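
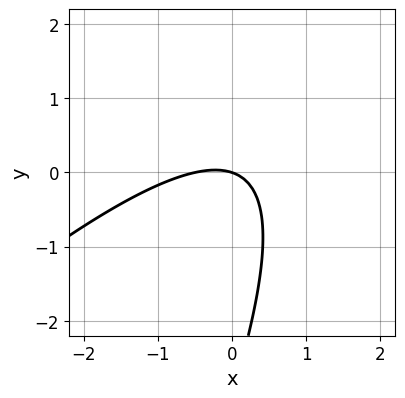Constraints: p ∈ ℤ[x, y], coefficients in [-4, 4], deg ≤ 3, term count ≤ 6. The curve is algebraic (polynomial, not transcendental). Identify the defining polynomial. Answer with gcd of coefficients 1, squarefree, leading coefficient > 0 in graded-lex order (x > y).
2*x^2 - 3*x*y + y^2 + x + 3*y

First, deg p = 2.
Next, checking where it meets the axes: it meets the y-axis at y = 0 (among the integer gridlines); it meets the x-axis at x = 0 (among the integer gridlines).
Finally, these observations pin down the coefficients.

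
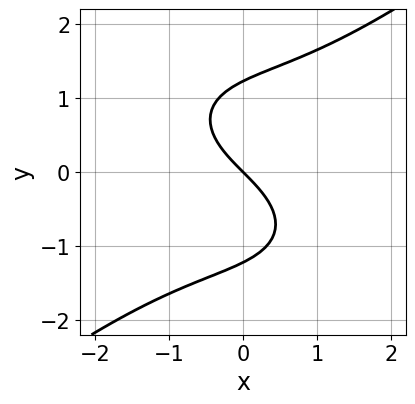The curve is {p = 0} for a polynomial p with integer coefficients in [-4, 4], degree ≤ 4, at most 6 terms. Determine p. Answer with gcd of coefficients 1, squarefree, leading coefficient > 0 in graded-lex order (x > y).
x^3 - 2*y^3 + 3*x + 3*y

1. Degree: no degree-2 curve has this shape, so deg p = 3.
2. Reading off the gridlines: one y-axis crossing is at y = 0; it meets the x-axis at x = 0 (among the integer gridlines).
3. Together with the visible shape, these determine p as stated.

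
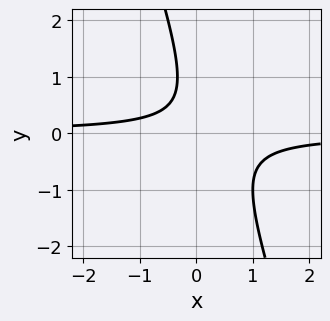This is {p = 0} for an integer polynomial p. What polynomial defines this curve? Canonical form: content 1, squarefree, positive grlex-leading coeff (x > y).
1. deg p = 2.
2. From the visible intercepts: no x-intercept at any integer in the box; the curve avoids every integer y-axis point in the box.
3. Fitting integer coefficients to these (and the overall shape) gives p.

3*x*y + y^2 - y + 1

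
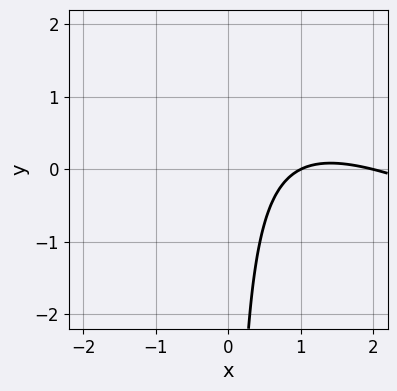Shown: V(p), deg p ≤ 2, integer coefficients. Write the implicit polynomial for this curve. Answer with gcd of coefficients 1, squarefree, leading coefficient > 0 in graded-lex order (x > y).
x^2 + 2*x*y - 3*x + 2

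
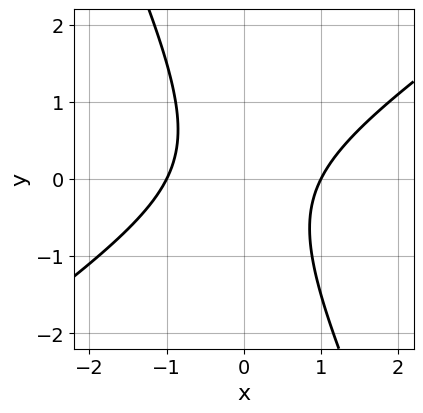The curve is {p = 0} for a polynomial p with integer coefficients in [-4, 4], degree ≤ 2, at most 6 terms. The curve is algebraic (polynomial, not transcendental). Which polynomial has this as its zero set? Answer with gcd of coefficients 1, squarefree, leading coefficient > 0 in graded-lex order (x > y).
1. The degree is 2 — the shape is more complex than any degree-1 curve.
2. Reading off the gridlines: the x-axis gridline crossings are at x ∈ {-1, 1}; no y-intercept at any integer in the box.
3. Matching integer coefficients to the picture gives p.

3*x^2 - 3*x*y - 2*y^2 - 3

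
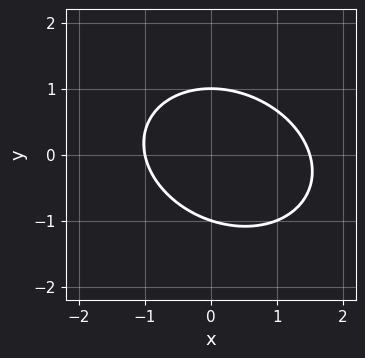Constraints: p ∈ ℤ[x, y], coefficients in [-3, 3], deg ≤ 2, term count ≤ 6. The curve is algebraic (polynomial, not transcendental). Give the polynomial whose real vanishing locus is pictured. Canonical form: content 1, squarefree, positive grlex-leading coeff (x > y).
2*x^2 + x*y + 3*y^2 - x - 3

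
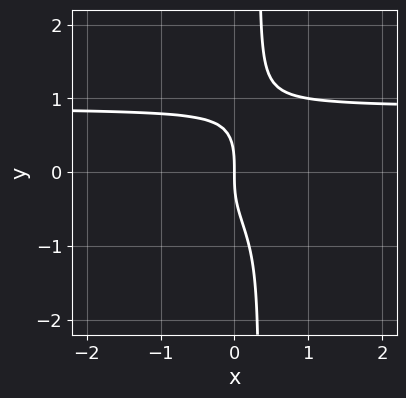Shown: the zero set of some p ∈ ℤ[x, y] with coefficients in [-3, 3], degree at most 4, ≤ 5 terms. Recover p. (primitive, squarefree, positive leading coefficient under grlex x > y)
Degree: no degree-3 curve has this shape, so deg p = 4.
Observable constraints: it meets the y-axis at y = 0 (among the integer gridlines); it crosses the x-axis at the gridline x = 0.
Together with the visible shape, these determine p as stated.

3*x*y^3 - y^3 - 2*x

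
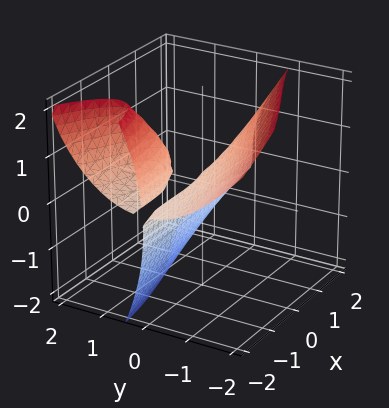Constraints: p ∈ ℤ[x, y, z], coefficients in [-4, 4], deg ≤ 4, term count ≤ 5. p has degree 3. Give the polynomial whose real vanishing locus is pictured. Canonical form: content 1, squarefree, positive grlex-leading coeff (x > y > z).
(a) I count 2 distinct pieces. They look like related sheets of one shape, so recover p as a whole.
(b) deg p = 3. The shape is more complex than any degree-2 surface.
(c) Against the integer gridlines: the visible x-axis segment lies entirely on the surface; it crosses the y-axis at the gridline y = 0; it crosses the z-axis at the gridline z = 0.
(d) Fitting integer coefficients to these (and the overall shape) gives p.

3*x*y*z + 3*y^3 + z^3 - 3*y*z + 2*y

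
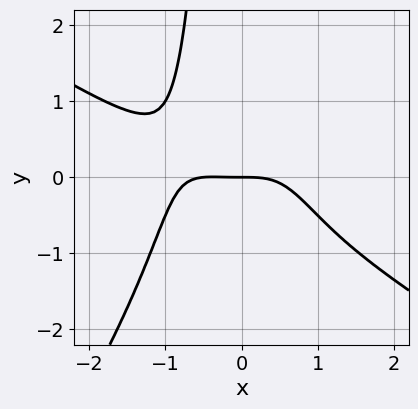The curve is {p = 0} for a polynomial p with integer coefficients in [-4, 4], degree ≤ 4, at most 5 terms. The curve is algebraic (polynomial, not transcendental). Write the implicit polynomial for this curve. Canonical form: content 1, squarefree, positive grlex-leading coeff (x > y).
1. deg p = 4. A generic line meets the curve in up to 4 points.
2. From the axis intercepts and sections: it crosses the x-axis at the gridline x = 0; one y-axis crossing is at y = 0.
3. Matching integer coefficients to the picture gives p.

2*x^4 + 2*x^3*y - 2*x^2*y^2 + x^3 + 3*y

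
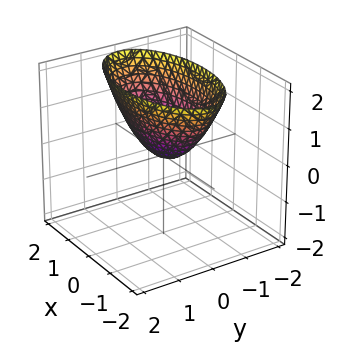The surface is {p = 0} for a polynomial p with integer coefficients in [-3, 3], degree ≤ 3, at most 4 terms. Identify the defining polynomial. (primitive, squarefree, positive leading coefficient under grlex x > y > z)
x^2 + 3*y^2 - 2*z

(a) Degree: a single bowl opening along one axis; a quadric, so deg p = 2.
(b) Symmetries: mirror symmetry y ↦ −y ⇒ only even powers of y; it's symmetric under x → −x, forcing even powers of x.
(c) From the visible intercepts: it meets the z-axis at z = 0 (among the integer gridlines); one y-axis crossing is at y = 0.
(d) Matching integer coefficients to the picture gives p.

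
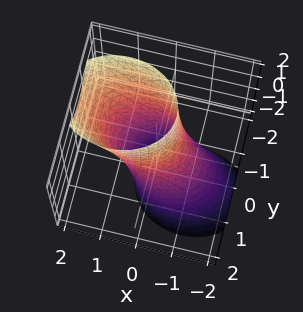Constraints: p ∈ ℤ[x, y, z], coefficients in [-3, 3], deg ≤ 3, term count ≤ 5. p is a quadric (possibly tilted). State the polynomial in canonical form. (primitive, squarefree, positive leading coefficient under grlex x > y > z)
2*x^2 - 2*x*z + 3*y^2 + y*z - 2

deg p = 2. The shape is more complex than any degree-1 surface.
From the axis intercepts and sections: among the integer gridlines, it crosses the x-axis at x ∈ {-1, 1}; the surface avoids every integer z-axis point in the box.
Together with the visible shape, these determine p as stated.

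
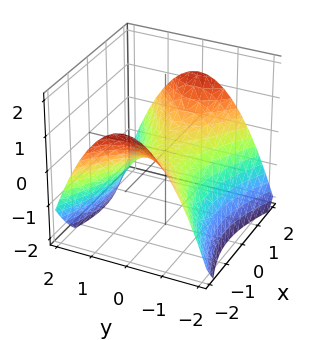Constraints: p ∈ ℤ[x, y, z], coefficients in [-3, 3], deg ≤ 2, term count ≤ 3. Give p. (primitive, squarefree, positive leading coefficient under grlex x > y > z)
First, the degree is 2 — a saddle surface; a quadric.
Then, symmetries: the x ↦ −x reflection is a symmetry, so x appears only in even powers; the y ↦ −y reflection is a symmetry, so y appears only in even powers.
Next, from the axis intercepts and sections: it meets the z-axis at z = 0 (among the integer gridlines); it crosses the x-axis at the gridline x = 0.
Finally, putting this together gives p.

x^2 - 2*y^2 - 3*z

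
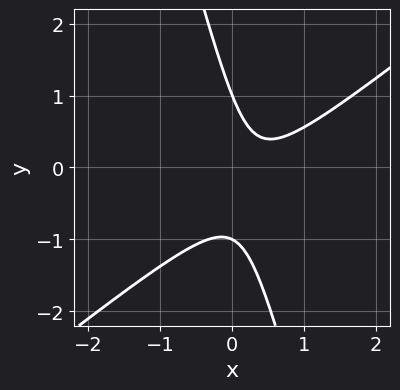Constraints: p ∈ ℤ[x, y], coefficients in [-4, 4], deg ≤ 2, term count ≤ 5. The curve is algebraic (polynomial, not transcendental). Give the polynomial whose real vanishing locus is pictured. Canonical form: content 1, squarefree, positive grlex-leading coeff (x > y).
Degree: a generic line meets the curve in up to 2 points, so deg p = 2.
Against the integer gridlines: the curve avoids every integer x-axis point in the box; among the integer gridlines, it crosses the y-axis at y ∈ {-1, 1}.
Matching integer coefficients to the picture gives p.

3*x^2 - 3*x*y - y^2 - 2*x + 1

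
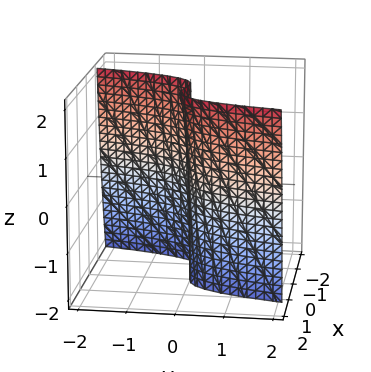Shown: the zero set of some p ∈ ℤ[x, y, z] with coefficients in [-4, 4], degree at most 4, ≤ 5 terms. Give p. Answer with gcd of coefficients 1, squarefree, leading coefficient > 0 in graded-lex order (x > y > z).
deg p = 3.
From the visible intercepts: the visible z-axis segment lies entirely on the surface; it crosses the x-axis at the gridline x = 0; it meets the y-axis at y = 0 (among the integer gridlines).
Assembling these constraints gives the stated polynomial.

2*x^3 - x^2*z - 3*y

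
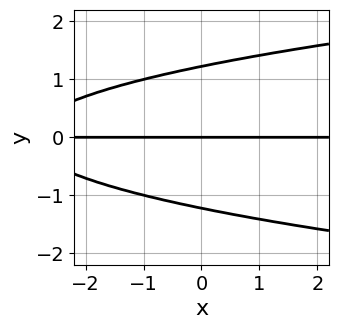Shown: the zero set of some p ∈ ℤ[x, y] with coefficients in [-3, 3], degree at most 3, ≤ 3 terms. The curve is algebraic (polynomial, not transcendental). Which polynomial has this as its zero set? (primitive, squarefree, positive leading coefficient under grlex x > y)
(a) deg p = 3. No degree-2 curve has this shape.
(b) Checking where it meets the axes: every point of the x-axis in the box is on the curve; one y-axis crossing is at y = 0.
(c) Matching integer coefficients to the picture gives p.

2*y^3 - x*y - 3*y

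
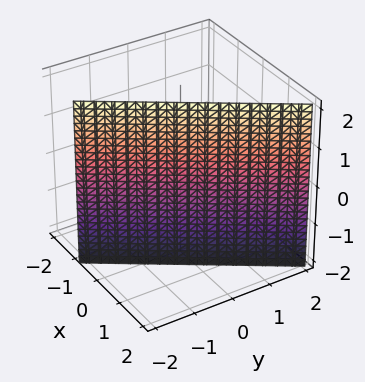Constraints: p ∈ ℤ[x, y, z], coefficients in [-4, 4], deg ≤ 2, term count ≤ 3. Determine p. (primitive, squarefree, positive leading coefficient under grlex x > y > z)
3*x - 2*y - 2

(a) deg p = 1. The surface is flat (a plane).
(b) Checking where it meets the axes: the surface avoids every integer z-axis point in the box; it crosses the y-axis at the gridline y = -1.
(c) Matching integer coefficients to the picture gives p.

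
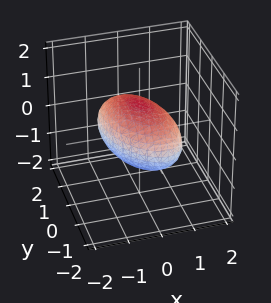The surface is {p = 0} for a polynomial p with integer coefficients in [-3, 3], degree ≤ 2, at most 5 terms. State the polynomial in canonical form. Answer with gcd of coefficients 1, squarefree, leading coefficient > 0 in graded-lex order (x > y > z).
(a) deg p = 2.
(b) Reading off the gridlines: among the integer gridlines, it crosses the x-axis at x ∈ {-1, 1}; among the integer gridlines, it crosses the z-axis at z ∈ {-1, 1}.
(c) Solving for integer coefficients yields p as stated.

2*x^2 + x*y + y^2 + 2*z^2 - 2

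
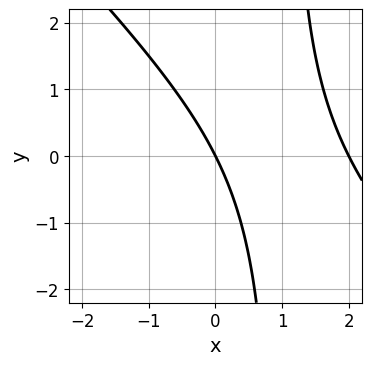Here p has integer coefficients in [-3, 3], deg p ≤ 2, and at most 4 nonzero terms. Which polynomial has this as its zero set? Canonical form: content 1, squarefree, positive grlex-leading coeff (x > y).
x^2 + x*y - 2*x - y

First, deg p = 2. No degree-1 curve has this shape.
Then, against the integer gridlines: the x-axis gridline crossings are at x ∈ {0, 2}; one y-axis crossing is at y = 0.
Finally, matching integer coefficients to the picture gives p.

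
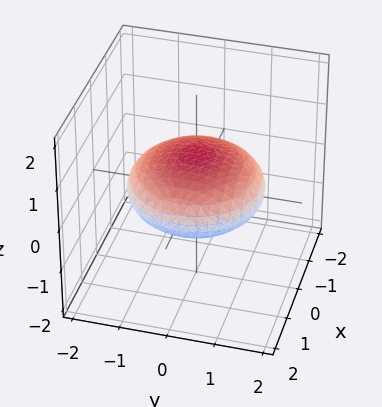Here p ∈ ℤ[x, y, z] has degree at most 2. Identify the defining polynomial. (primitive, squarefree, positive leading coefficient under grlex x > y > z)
x^2 + y^2 + 3*z^2 - 2

First, the degree is 2 — no degree-1 surface has this shape.
Then, symmetry: the z-axis is an axis of rotation, so x and y enter only as x² + y².
Then, against the integer gridlines: a circular section at z = 0 has radius between 1 and 2.
Finally, together with the visible shape, these determine p as stated.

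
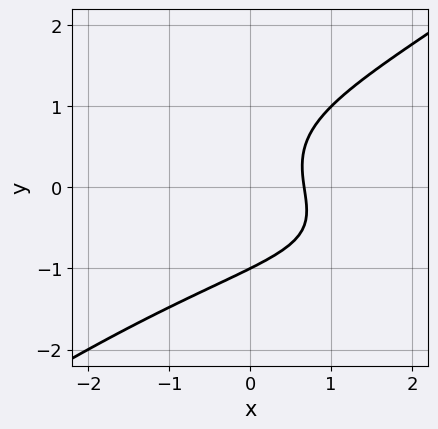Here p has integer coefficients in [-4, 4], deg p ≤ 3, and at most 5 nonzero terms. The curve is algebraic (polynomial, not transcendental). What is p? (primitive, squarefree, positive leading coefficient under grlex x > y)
deg p = 3. A generic line meets the curve in up to 3 points.
Reading off the gridlines: it crosses the y-axis at the gridline y = -1.
Solving for integer coefficients yields p as stated.

x^2*y - 2*y^3 + 3*x - 2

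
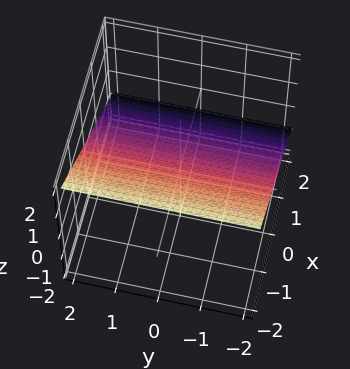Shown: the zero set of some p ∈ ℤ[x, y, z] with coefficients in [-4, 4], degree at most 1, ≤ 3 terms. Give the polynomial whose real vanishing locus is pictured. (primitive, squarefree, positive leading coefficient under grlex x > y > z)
2*x + 3*z - 2

First, degree: the surface is flat (a plane), so deg p = 1.
Next, from the axis intercepts and sections: one x-axis crossing is at x = 1; the surface avoids every integer y-axis point in the box.
Finally, fitting integer coefficients to these (and the overall shape) gives p.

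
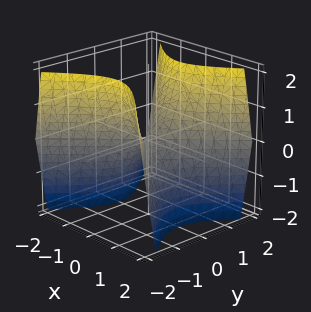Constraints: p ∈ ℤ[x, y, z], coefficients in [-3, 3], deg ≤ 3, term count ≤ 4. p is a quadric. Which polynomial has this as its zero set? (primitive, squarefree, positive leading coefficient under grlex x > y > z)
1. deg p = 2. A hyperbolic paraboloid; a quadric.
2. Symmetries: mirror symmetry x ↦ −x ⇒ only even powers of x; mirror symmetry y ↦ −y ⇒ only even powers of y.
3. Reading off the gridlines: it meets the y-axis at y = 0 (among the integer gridlines); it crosses the z-axis at the gridline z = 0.
4. The integer polynomial consistent with all of this is the stated p.

3*x^2 - 3*y^2 + 2*z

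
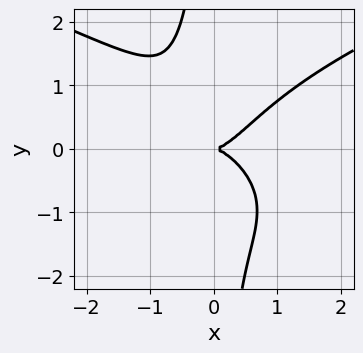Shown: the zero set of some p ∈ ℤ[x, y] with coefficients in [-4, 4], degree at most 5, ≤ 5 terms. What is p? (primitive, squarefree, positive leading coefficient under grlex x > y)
x*y^3 - x^3 + y^2

First, the degree is 4 — a generic line meets the curve in up to 4 points.
Next, reading off the gridlines: it meets the y-axis at y = 0 (among the integer gridlines); it crosses the x-axis at the gridline x = 0.
Finally, solving for integer coefficients yields p as stated.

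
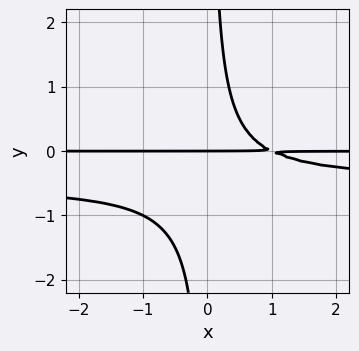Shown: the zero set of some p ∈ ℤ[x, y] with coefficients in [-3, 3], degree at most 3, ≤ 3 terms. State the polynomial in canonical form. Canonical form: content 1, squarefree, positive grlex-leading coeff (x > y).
(a) Degree: no degree-2 curve has this shape, so deg p = 3.
(b) Reading off the gridlines: it meets the y-axis at y = 0 (among the integer gridlines); the visible x-axis segment lies entirely on the curve.
(c) These observations pin down the coefficients.

2*x*y^2 + x*y - y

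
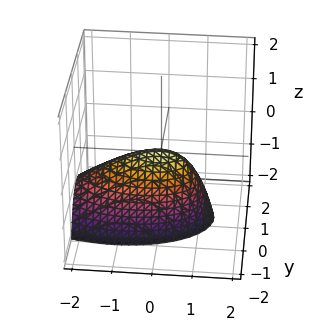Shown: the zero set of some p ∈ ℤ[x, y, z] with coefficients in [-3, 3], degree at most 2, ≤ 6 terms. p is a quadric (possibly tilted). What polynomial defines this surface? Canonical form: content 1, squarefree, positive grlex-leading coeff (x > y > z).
(a) deg p = 2. A generic line meets the surface in up to 2 points.
(b) Observable constraints: one x-axis crossing is at x = 0; it meets the z-axis at z = 0 (among the integer gridlines); it crosses the y-axis at the gridline y = 0.
(c) The integer polynomial consistent with all of this is the stated p.

x^2 - x*z + 3*y^2 + y*z + 2*z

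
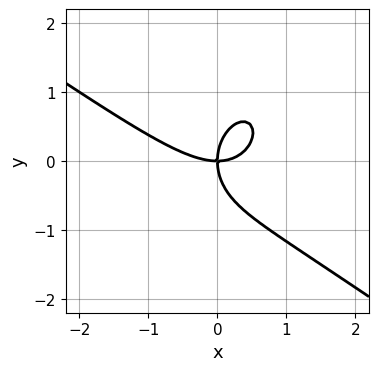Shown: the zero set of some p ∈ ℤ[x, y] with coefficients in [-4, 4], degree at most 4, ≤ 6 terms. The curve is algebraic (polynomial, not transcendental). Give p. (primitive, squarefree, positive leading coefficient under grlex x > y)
(a) The degree is 3 — no degree-2 curve has this shape.
(b) From the visible intercepts: it crosses the y-axis at the gridline y = 0; one x-axis crossing is at x = 0.
(c) Fitting integer coefficients to these (and the overall shape) gives p.

2*x^3 + 2*x^2*y + 2*y^3 - 3*x*y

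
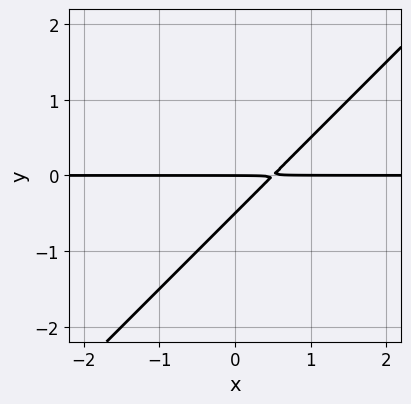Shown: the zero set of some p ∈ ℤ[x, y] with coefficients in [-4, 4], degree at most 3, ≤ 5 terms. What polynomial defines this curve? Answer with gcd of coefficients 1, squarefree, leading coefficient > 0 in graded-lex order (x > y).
2*x*y - 2*y^2 - y

1. Degree: no degree-1 curve has this shape, so deg p = 2.
2. From the axis intercepts and sections: it meets the y-axis at y = 0 (among the integer gridlines); the visible x-axis segment lies entirely on the curve.
3. The integer polynomial consistent with all of this is the stated p.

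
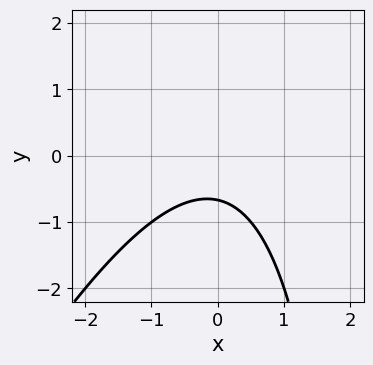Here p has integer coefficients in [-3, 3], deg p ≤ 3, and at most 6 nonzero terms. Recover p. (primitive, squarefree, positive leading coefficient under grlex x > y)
First, the degree is 2 — no degree-1 curve has this shape.
Then, from the visible intercepts: no x-intercept at any integer in the box.
Finally, putting this together gives p.

2*x^2 - x*y + 3*y + 2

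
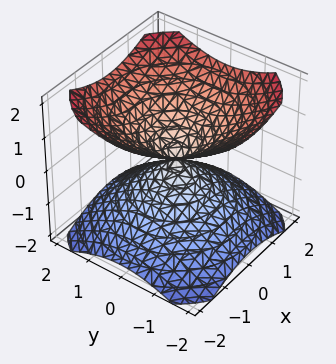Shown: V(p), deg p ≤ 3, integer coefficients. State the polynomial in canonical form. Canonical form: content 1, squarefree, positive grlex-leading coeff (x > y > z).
2*x^2 + 2*y^2 - 3*z^2

1. There are 2 components.
2. Degree: a double cone through the origin; a quadric, so deg p = 2.
3. Symmetries: mirror symmetry z ↦ −z ⇒ only even powers of z; every cross-section ⟂ z is a circle, so x, y appear only via x² + y².
4. From the axis intercepts and sections: one y-axis crossing is at y = 0; a circular section at z = 1 has radius between 1 and 2.
5. Together with the visible shape, these determine p as stated.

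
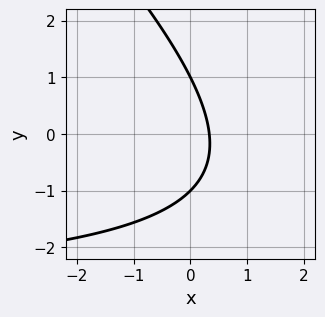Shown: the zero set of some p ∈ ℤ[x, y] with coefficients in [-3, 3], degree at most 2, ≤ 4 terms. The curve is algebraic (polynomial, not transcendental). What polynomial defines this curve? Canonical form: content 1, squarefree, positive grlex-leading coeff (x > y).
deg p = 2.
Against the integer gridlines: the y-axis gridline crossings are at y ∈ {-1, 1}.
Fitting integer coefficients to these (and the overall shape) gives p.

x*y + y^2 + 3*x - 1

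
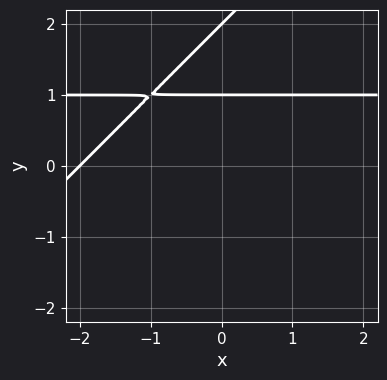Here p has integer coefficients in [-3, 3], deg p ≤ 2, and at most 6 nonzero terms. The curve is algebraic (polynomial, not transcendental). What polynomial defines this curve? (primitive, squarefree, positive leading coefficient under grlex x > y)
First, deg p = 2. No degree-1 curve has this shape.
Next, against the integer gridlines: it meets the x-axis at x = -2 (among the integer gridlines); among the integer gridlines, it crosses the y-axis at y ∈ {1, 2}.
Finally, these observations pin down the coefficients.

x*y - y^2 - x + 3*y - 2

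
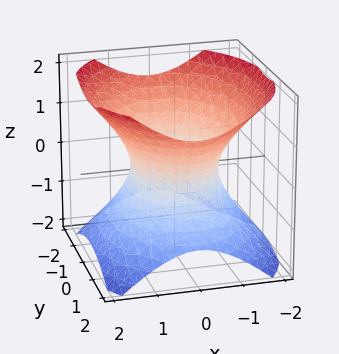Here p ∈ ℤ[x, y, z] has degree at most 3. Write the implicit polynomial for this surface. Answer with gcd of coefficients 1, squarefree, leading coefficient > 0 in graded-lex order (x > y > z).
(a) Degree: an hourglass — one-sheet hyperboloid; a quadric, so deg p = 2.
(b) Symmetries: mirror symmetry y ↦ −y ⇒ only even powers of y; the z ↦ −z reflection is a symmetry, so z appears only in even powers; the x ↦ −x reflection is a symmetry, so x appears only in even powers.
(c) Reading off the gridlines: among the integer gridlines, it crosses the x-axis at x ∈ {-1, 1}; it misses every integer gridline on the z-axis.
(d) Fitting integer coefficients to these (and the overall shape) gives p.

3*x^2 + 2*y^2 - 3*z^2 - 3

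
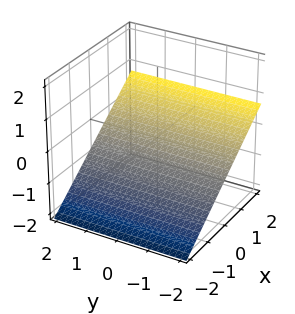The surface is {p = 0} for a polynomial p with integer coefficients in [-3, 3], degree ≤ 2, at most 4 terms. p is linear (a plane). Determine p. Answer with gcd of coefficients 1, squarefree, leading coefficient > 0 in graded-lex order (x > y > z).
2*x - 3*z - 2

The degree is 1 — every cross-section is a straight line — this is a plane.
Against the integer gridlines: one x-axis crossing is at x = 1; no y-intercept at any integer in the box.
These observations pin down the coefficients.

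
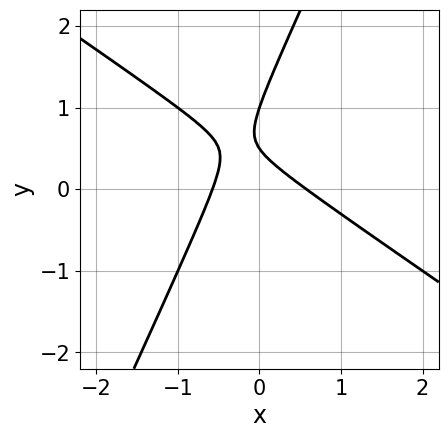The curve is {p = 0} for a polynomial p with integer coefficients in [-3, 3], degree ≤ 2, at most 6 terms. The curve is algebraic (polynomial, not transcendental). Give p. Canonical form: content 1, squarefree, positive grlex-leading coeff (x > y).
3*x^2 + 3*x*y - 2*y^2 + 3*y - 1

(a) The degree is 2 — no degree-1 curve has this shape.
(b) From the visible intercepts: one y-axis crossing is at y = 1.
(c) Fitting integer coefficients to these (and the overall shape) gives p.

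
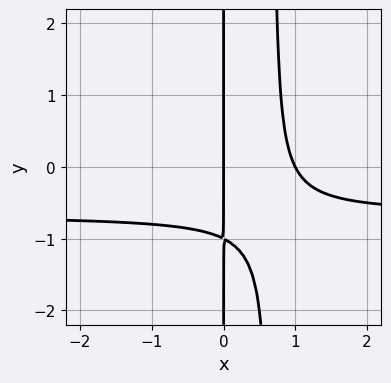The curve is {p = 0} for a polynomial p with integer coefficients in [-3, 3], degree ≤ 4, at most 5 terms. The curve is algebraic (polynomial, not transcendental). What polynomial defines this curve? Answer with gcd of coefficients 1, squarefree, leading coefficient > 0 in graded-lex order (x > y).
(a) The degree is 3 — the shape is more complex than any degree-2 curve.
(b) Against the integer gridlines: every point of the y-axis in the box is on the curve; the x-axis gridline crossings are at x ∈ {0, 1}.
(c) The integer polynomial consistent with all of this is the stated p.

3*x^2*y + 2*x^2 - 2*x*y - 2*x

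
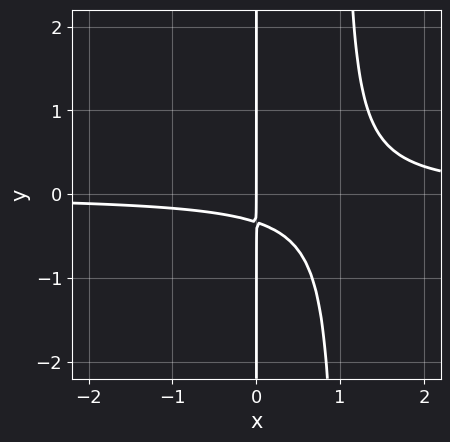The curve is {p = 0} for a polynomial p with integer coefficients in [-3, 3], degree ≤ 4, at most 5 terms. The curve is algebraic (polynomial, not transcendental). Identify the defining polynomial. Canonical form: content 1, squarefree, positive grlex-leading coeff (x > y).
1. Degree: no degree-2 curve has this shape, so deg p = 3.
2. From the visible intercepts: every point of the y-axis in the box is on the curve; one x-axis crossing is at x = 0.
3. Assembling these constraints gives the stated polynomial.

3*x^2*y - 3*x*y - x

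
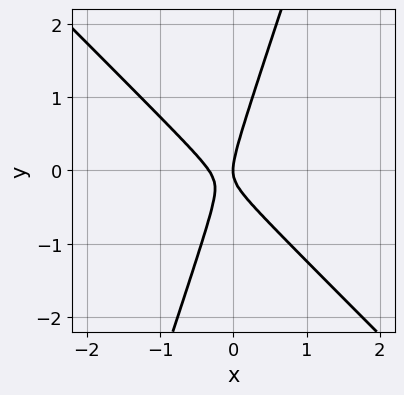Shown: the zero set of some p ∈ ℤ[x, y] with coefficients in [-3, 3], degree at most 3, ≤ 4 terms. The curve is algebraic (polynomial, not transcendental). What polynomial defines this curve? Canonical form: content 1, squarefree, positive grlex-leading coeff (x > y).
3*x^2 + 2*x*y - y^2 + x

(a) Degree: the shape is more complex than any degree-1 curve, so deg p = 2.
(b) Observable constraints: it meets the x-axis at x = 0 (among the integer gridlines); it meets the y-axis at y = 0 (among the integer gridlines).
(c) These observations pin down the coefficients.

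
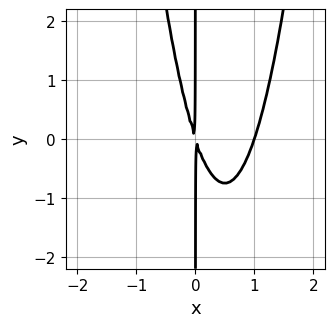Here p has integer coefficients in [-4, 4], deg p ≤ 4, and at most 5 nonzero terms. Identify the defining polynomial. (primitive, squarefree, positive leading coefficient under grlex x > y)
(a) deg p = 3. No degree-2 curve has this shape.
(b) Against the integer gridlines: every point of the y-axis in the box is on the curve; one x-axis crossing is at x = 1.
(c) Assembling these constraints gives the stated polynomial.

3*x^3 - 3*x^2 - x*y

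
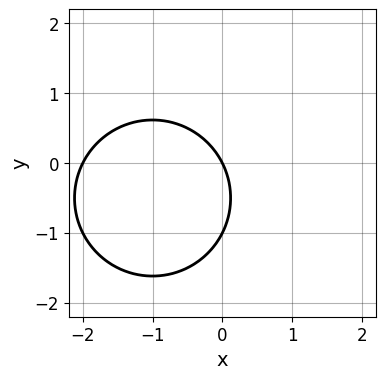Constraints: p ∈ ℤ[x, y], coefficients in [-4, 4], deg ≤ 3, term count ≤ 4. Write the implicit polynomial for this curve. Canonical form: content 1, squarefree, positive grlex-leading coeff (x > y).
x^2 + y^2 + 2*x + y

1. Degree: the shape is more complex than any degree-1 curve, so deg p = 2.
2. Observable constraints: the x-axis gridline crossings are at x ∈ {-2, 0}; the y-axis gridline crossings are at y ∈ {-1, 0}.
3. The integer polynomial consistent with all of this is the stated p.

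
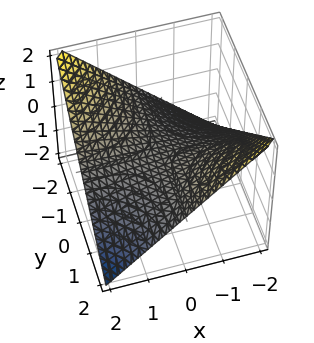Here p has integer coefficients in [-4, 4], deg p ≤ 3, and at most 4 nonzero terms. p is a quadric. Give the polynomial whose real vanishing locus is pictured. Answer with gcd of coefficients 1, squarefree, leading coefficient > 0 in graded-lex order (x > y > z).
x*y + 2*z

1. Degree: a saddle surface; a quadric, so deg p = 2.
2. Checking where it meets the axes: it crosses the z-axis at the gridline z = 0; the visible y-axis segment lies entirely on the surface.
3. Matching integer coefficients to the picture gives p.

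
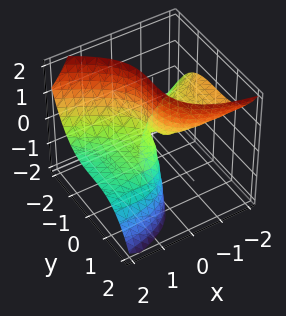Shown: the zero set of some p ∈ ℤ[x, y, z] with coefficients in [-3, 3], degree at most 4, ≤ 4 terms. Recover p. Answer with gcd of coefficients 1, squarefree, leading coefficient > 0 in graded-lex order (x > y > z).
1. deg p = 3. No degree-2 surface has this shape.
2. From the axis intercepts and sections: it crosses the y-axis at the gridline y = 0; it crosses the x-axis at the gridline x = 0; every point of the z-axis in the box is on the surface.
3. These observations pin down the coefficients.

y^3 + x^2 + 3*x*z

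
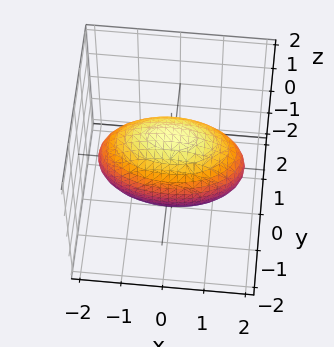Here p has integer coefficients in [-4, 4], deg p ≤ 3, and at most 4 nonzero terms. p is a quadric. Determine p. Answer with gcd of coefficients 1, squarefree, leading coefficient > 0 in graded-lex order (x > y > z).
x^2 + 3*y^2 + 2*z^2 - 3

(a) The degree is 2 — bounded and convex; a quadric.
(b) Symmetries: the z ↦ −z reflection is a symmetry, so z appears only in even powers; the y ↦ −y reflection is a symmetry, so y appears only in even powers; it's symmetric under x → −x, forcing even powers of x.
(c) Observable constraints: among the integer gridlines, it crosses the y-axis at y ∈ {-1, 1}.
(d) Fitting integer coefficients to these (and the overall shape) gives p.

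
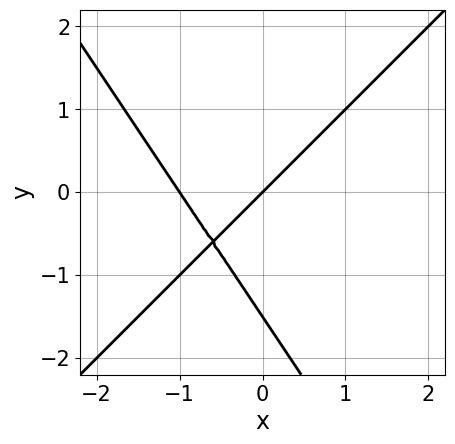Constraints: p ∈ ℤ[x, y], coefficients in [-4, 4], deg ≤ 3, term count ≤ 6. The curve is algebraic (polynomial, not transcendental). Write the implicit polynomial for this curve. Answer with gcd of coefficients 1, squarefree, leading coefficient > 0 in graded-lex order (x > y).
3*x^2 - x*y - 2*y^2 + 3*x - 3*y

Degree: no degree-1 curve has this shape, so deg p = 2.
From the axis intercepts and sections: it crosses the y-axis at the gridline y = 0; the x-axis gridline crossings are at x ∈ {-1, 0}.
The integer polynomial consistent with all of this is the stated p.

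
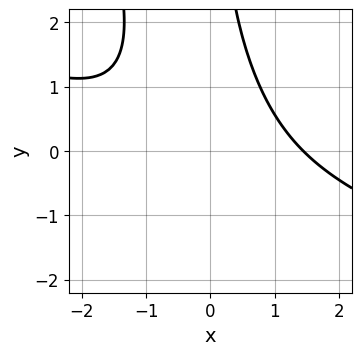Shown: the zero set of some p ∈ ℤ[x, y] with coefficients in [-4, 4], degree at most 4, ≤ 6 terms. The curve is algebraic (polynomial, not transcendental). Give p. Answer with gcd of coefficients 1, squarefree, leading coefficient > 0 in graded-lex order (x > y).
x^3 + 3*x^2*y + x*y^2 - 3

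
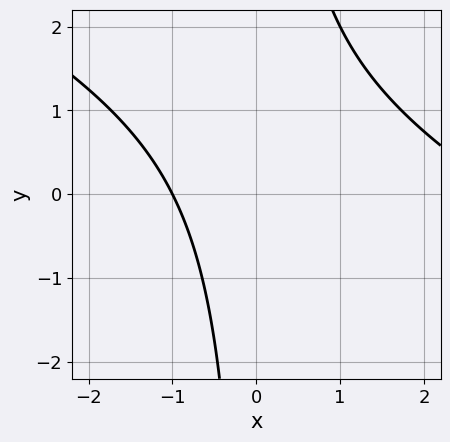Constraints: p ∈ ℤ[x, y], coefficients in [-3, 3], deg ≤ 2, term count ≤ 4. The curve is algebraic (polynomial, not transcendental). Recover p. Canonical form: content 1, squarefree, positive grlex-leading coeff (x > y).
x^2 + 2*x*y - 2*x - 3

1. The degree is 2 — no degree-1 curve has this shape.
2. Observable constraints: the curve avoids every integer y-axis point in the box; one x-axis crossing is at x = -1.
3. Fitting integer coefficients to these (and the overall shape) gives p.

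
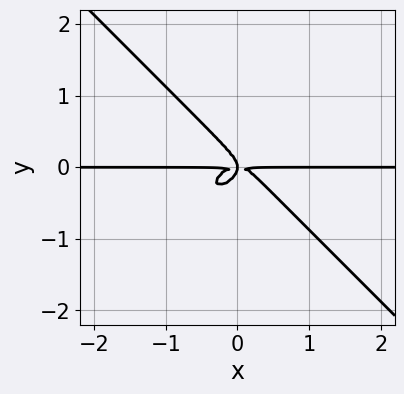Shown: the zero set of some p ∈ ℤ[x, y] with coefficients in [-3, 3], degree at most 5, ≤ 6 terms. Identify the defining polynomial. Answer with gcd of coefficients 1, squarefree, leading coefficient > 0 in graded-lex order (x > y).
First, degree: a generic line meets the curve in up to 4 points, so deg p = 4.
Next, from the visible intercepts: the visible x-axis segment lies entirely on the curve.
Finally, fitting integer coefficients to these (and the overall shape) gives p.

2*x^3*y - x^2*y^2 + 3*y^4 + x*y^2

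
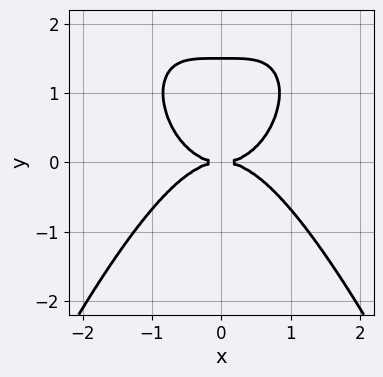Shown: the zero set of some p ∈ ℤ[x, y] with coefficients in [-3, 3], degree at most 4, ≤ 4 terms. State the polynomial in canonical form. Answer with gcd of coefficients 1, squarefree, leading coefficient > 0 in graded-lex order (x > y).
1. The degree is 4 — no degree-3 curve has this shape.
2. Symmetries: it's symmetric under x → −x, forcing even powers of x.
3. From the visible intercepts: one x-axis crossing is at x = 0; it meets the y-axis at y = 0 (among the integer gridlines).
4. Matching integer coefficients to the picture gives p.

2*x^4 + 2*y^3 - 3*y^2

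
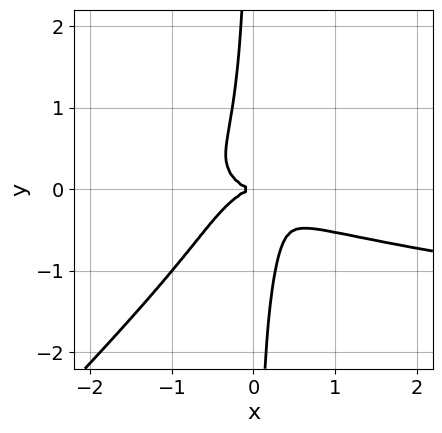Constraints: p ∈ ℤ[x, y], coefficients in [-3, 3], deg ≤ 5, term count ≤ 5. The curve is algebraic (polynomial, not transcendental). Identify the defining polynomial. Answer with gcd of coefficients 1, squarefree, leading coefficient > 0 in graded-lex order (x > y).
1. The degree is 4 — the shape is more complex than any degree-3 curve.
2. Observable constraints: one y-axis crossing is at y = 0; one x-axis crossing is at x = 0.
3. Fitting integer coefficients to these (and the overall shape) gives p.

3*x^2*y^2 - 3*x*y^3 - x^3 - y^2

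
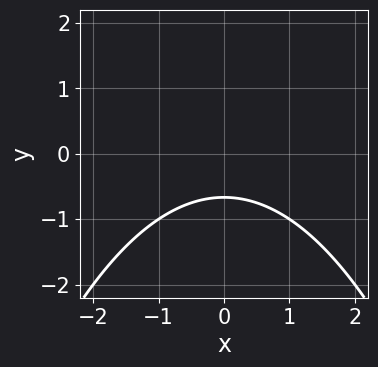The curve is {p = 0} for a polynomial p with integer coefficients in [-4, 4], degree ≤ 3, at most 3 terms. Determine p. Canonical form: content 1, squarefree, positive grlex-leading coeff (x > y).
First, deg p = 2.
Next, symmetries: it's symmetric under x → −x, forcing even powers of x.
Next, from the axis intercepts and sections: the curve avoids every integer x-axis point in the box.
Finally, assembling these constraints gives the stated polynomial.

x^2 + 3*y + 2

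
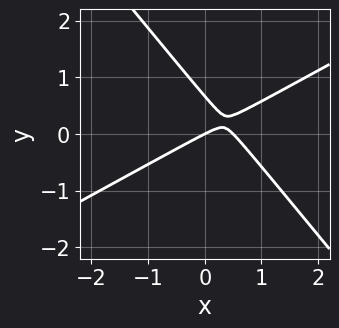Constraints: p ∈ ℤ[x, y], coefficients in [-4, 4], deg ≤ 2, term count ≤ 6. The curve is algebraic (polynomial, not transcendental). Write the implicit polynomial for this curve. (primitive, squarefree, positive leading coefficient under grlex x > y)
First, degree: no degree-1 curve has this shape, so deg p = 2.
Then, from the visible intercepts: it crosses the y-axis at the gridline y = 0; one x-axis crossing is at x = 0.
Finally, fitting integer coefficients to these (and the overall shape) gives p.

2*x^2 - 2*x*y - 3*y^2 - x + 2*y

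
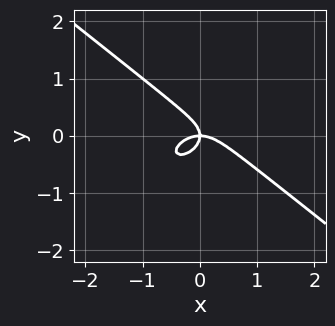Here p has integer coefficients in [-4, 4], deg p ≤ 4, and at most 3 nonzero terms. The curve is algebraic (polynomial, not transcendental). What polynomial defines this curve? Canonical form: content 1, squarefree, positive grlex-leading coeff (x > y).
First, deg p = 3. No degree-2 curve has this shape.
Then, checking where it meets the axes: it meets the x-axis at x = 0 (among the integer gridlines); it crosses the y-axis at the gridline y = 0.
Finally, solving for integer coefficients yields p as stated.

x^3 + 2*y^3 + x*y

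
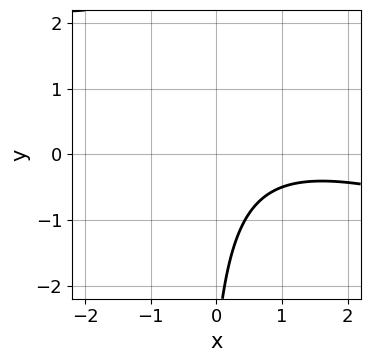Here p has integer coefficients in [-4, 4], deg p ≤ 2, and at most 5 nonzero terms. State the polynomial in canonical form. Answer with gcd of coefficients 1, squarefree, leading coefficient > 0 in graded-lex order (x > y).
x^2 + 3*x*y - 2*x + y + 3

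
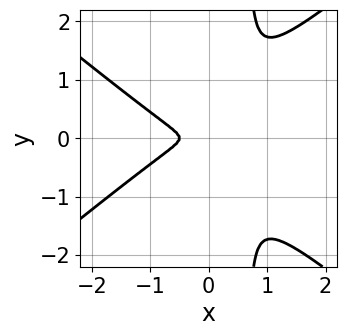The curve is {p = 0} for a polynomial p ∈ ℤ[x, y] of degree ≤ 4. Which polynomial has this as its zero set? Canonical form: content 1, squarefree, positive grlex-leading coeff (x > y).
1. Degree: no degree-2 curve has this shape, so deg p = 3.
2. Symmetries: it's symmetric under y → −y, forcing even powers of y.
3. Fitting integer coefficients to these (and the overall shape) gives p.

2*x^3 - 3*x*y^2 + x^2 + 2*y^2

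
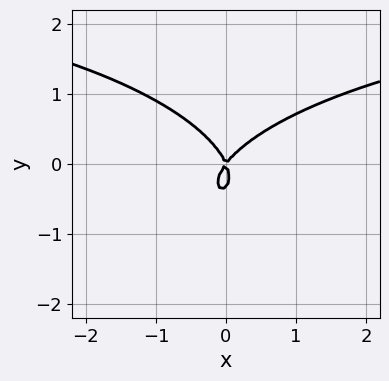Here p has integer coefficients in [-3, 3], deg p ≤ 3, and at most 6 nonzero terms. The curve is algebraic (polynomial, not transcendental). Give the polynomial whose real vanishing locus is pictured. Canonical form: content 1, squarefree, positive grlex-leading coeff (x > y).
deg p = 3. A generic line meets the curve in up to 3 points.
Checking where it meets the axes: it crosses the y-axis at the gridline y = 0; it meets the x-axis at x = 0 (among the integer gridlines).
Fitting integer coefficients to these (and the overall shape) gives p.

x^2*y + 3*y^3 - 3*x^2 + x*y + y^2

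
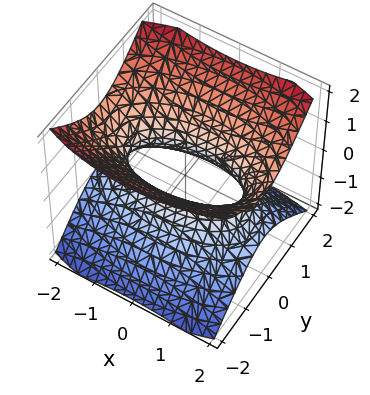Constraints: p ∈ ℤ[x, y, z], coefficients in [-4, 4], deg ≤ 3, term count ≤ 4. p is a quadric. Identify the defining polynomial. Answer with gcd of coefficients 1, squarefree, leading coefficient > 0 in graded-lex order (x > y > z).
x^2 + 3*y^2 - 3*z^2 - 2

1. The degree is 2 — one connected sheet with a waist; a quadric.
2. Symmetries: the x ↦ −x reflection is a symmetry, so x appears only in even powers; the y ↦ −y reflection is a symmetry, so y appears only in even powers; the z ↦ −z reflection is a symmetry, so z appears only in even powers.
3. Checking where it meets the axes: the surface avoids every integer z-axis point in the box.
4. Solving for integer coefficients yields p as stated.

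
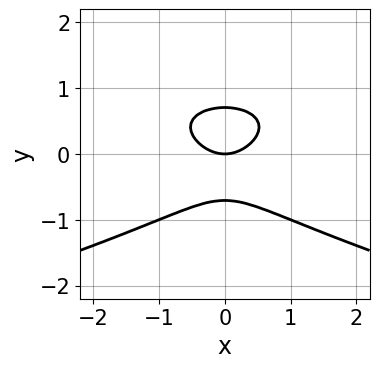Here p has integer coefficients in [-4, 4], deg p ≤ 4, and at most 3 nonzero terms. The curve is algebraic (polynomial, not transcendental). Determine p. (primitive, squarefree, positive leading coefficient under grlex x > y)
First, deg p = 3. The shape is more complex than any degree-2 curve.
Next, symmetries: it's symmetric under x → −x, forcing even powers of x.
Next, observable constraints: it meets the y-axis at y = 0 (among the integer gridlines); it meets the x-axis at x = 0 (among the integer gridlines).
Finally, together with the visible shape, these determine p as stated.

2*y^3 + x^2 - y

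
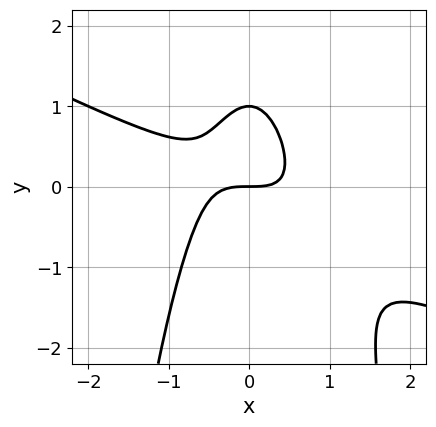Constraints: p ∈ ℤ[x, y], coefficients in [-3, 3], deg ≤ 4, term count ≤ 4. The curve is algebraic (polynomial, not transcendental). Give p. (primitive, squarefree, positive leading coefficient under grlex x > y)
First, deg p = 3.
Then, observable constraints: among the integer gridlines, it crosses the y-axis at y ∈ {0, 1}; it crosses the x-axis at the gridline x = 0.
Finally, these observations pin down the coefficients.

x^3 + 2*x^2*y + y^2 - y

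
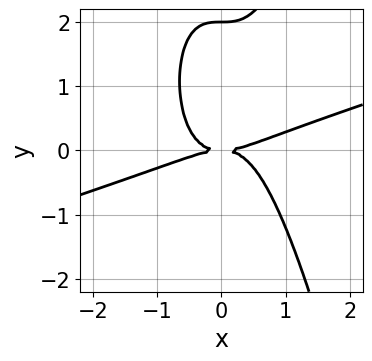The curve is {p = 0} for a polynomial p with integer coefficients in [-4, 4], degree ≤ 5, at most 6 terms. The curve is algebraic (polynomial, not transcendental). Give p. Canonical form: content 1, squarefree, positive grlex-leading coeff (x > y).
x^4 - 3*x^3*y + y^3 - 2*y^2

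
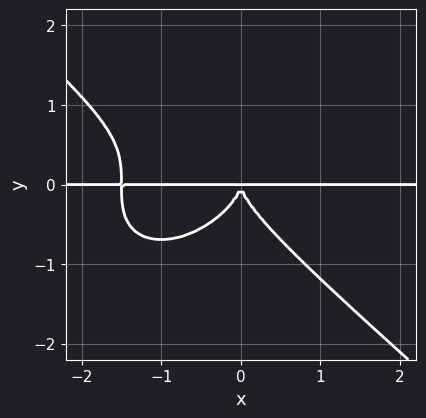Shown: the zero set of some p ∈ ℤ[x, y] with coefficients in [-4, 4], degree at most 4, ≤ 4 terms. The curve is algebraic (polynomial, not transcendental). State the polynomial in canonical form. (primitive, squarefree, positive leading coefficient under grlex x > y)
2*x^3*y + 3*y^4 + 3*x^2*y

1. Degree: the shape is more complex than any degree-3 curve, so deg p = 4.
2. Observable constraints: the visible x-axis segment lies entirely on the curve.
3. Solving for integer coefficients yields p as stated.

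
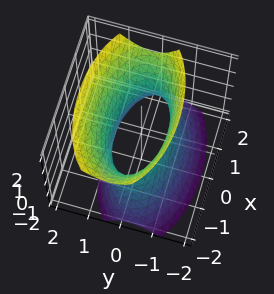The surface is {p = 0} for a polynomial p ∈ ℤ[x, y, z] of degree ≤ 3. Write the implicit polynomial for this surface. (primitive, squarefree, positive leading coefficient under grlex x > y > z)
x^2 + 3*y^2 - y*z - z^2 - 2

The degree is 2 — a generic line meets the surface in up to 2 points.
From the axis intercepts and sections: it misses every integer gridline on the z-axis.
These observations pin down the coefficients.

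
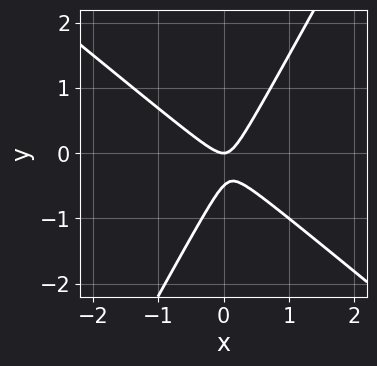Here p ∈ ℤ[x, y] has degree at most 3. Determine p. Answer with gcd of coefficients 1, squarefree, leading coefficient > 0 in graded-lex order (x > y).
deg p = 2.
Reading off the gridlines: one y-axis crossing is at y = 0; it crosses the x-axis at the gridline x = 0.
These observations pin down the coefficients.

3*x^2 + 2*x*y - 2*y^2 - y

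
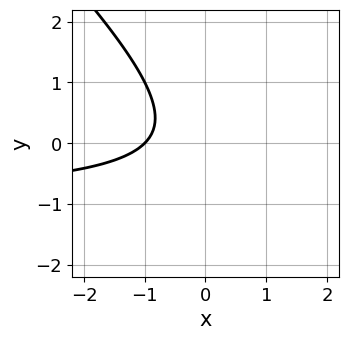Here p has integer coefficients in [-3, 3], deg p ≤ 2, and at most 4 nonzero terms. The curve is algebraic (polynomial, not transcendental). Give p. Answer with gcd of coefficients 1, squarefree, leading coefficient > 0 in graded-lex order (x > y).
x*y + y^2 + x + 1

1. Degree: a generic line meets the curve in up to 2 points, so deg p = 2.
2. Observable constraints: the curve avoids every integer y-axis point in the box; it meets the x-axis at x = -1 (among the integer gridlines).
3. The integer polynomial consistent with all of this is the stated p.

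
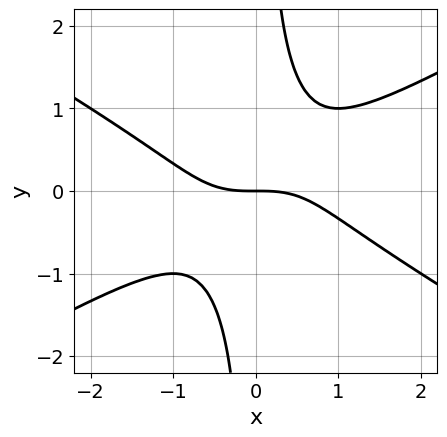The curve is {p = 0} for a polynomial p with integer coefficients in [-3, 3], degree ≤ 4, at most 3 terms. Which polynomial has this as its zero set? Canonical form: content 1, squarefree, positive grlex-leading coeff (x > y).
(a) deg p = 3. No degree-2 curve has this shape.
(b) Reading off the gridlines: it crosses the y-axis at the gridline y = 0; it crosses the x-axis at the gridline x = 0.
(c) Assembling these constraints gives the stated polynomial.

x^3 - 3*x*y^2 + 2*y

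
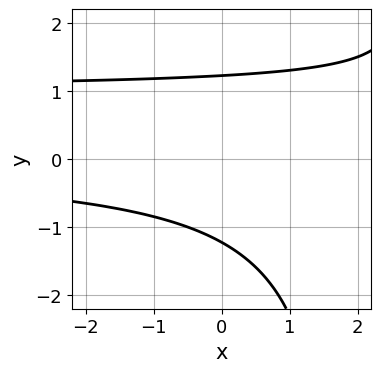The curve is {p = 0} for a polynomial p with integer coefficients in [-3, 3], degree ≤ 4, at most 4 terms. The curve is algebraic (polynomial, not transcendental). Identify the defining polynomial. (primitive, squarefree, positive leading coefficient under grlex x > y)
x*y^2 - x*y - 2*y^2 + 3

deg p = 3. No degree-2 curve has this shape.
From the visible intercepts: it misses every integer gridline on the x-axis.
Putting this together gives p.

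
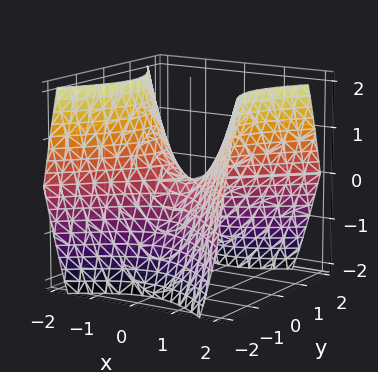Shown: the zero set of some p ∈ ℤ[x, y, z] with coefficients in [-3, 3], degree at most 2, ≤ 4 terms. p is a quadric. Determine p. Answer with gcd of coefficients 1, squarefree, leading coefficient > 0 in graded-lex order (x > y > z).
x^2 - y^2 - z

(a) The degree is 2 — a saddle surface; a quadric.
(b) Symmetries: mirror symmetry x ↦ −x ⇒ only even powers of x; mirror symmetry y ↦ −y ⇒ only even powers of y.
(c) Checking where it meets the axes: one y-axis crossing is at y = 0; one z-axis crossing is at z = 0; one x-axis crossing is at x = 0.
(d) Putting this together gives p.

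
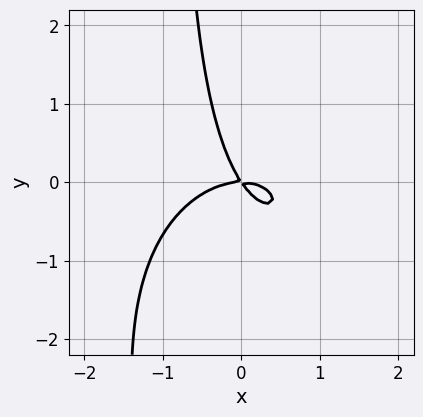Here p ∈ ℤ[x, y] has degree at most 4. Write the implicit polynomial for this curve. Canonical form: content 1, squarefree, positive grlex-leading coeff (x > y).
2*x^3 + 2*x*y^2 + 3*x*y + 2*y^2

First, degree: a generic line meets the curve in up to 3 points, so deg p = 3.
Then, from the visible intercepts: it meets the x-axis at x = 0 (among the integer gridlines); it meets the y-axis at y = 0 (among the integer gridlines).
Finally, assembling these constraints gives the stated polynomial.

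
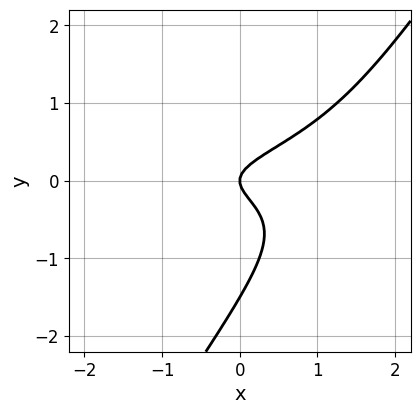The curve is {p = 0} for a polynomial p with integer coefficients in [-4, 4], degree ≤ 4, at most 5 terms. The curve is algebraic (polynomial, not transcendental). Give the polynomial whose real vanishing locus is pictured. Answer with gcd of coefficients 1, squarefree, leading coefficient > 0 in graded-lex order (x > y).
deg p = 3.
Against the integer gridlines: it meets the x-axis at x = 0 (among the integer gridlines); it crosses the y-axis at the gridline y = 0.
Fitting integer coefficients to these (and the overall shape) gives p.

3*x*y^2 - 2*y^3 - 3*y^2 + x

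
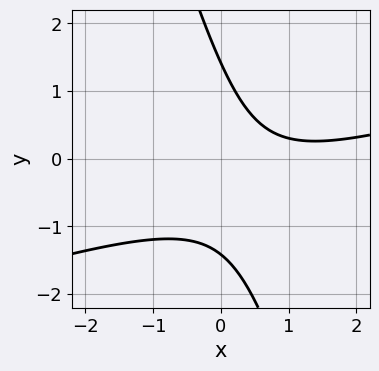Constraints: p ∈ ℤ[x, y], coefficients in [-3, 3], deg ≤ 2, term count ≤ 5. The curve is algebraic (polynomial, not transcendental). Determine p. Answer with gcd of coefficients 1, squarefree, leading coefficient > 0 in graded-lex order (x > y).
x^2 - 3*x*y - y^2 - 2*x + 2

(a) Degree: the shape is more complex than any degree-1 curve, so deg p = 2.
(b) Checking where it meets the axes: it misses every integer gridline on the x-axis.
(c) Solving for integer coefficients yields p as stated.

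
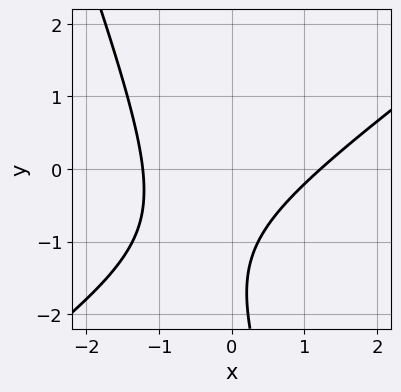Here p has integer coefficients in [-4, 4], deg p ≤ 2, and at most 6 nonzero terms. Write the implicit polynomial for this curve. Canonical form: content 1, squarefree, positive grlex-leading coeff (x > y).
Degree: no degree-1 curve has this shape, so deg p = 2.
Checking where it meets the axes: the curve avoids every integer y-axis point in the box.
These observations pin down the coefficients.

2*x^2 - 2*x*y - y^2 - 3*y - 3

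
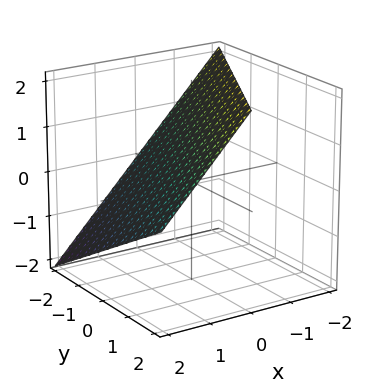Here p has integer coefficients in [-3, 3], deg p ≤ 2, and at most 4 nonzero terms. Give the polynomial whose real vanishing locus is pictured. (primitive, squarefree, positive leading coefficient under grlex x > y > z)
2*x - y + 2*z - 2

First, degree: the surface is flat (a plane), so deg p = 1.
Next, observable constraints: it meets the x-axis at x = 1 (among the integer gridlines); it meets the z-axis at z = 1 (among the integer gridlines).
Finally, fitting integer coefficients to these (and the overall shape) gives p. Check: (0, -2, 0) on the y-axis lies on the surface, and p(0, -2, 0) = 0. ✓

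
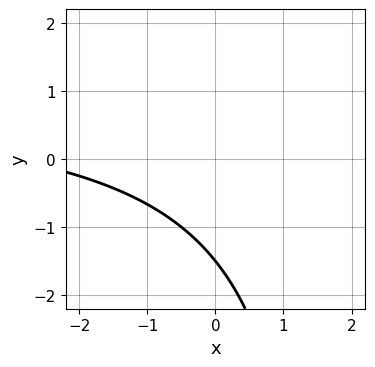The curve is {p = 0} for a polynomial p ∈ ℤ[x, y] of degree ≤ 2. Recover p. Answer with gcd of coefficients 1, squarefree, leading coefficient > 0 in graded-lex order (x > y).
x*y - x - 2*y - 3

(a) The degree is 2 — the shape is more complex than any degree-1 curve.
(b) Checking where it meets the axes: the curve avoids every integer x-axis point in the box.
(c) Assembling these constraints gives the stated polynomial.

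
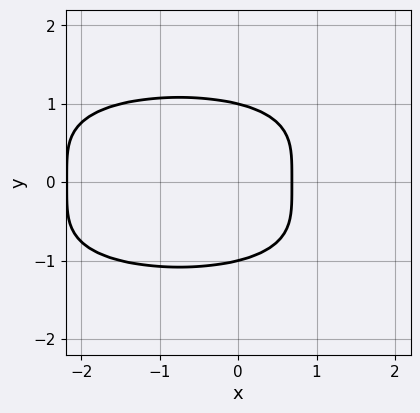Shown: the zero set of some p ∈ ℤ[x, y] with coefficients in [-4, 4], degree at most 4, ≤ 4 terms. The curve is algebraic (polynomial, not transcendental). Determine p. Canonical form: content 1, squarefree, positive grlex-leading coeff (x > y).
1. deg p = 4. No degree-3 curve has this shape.
2. Symmetries: mirror symmetry y ↦ −y ⇒ only even powers of y.
3. From the visible intercepts: among the integer gridlines, it crosses the y-axis at y ∈ {-1, 1}.
4. Fitting integer coefficients to these (and the overall shape) gives p.

3*y^4 + 2*x^2 + 3*x - 3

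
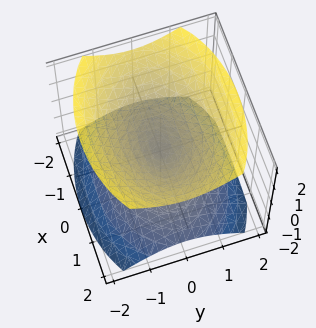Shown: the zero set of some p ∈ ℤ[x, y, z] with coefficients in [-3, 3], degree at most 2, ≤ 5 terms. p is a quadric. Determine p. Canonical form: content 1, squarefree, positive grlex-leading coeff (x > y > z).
1. There are 2 components.
2. deg p = 2.
3. Symmetries: it's symmetric under y → −y, forcing even powers of y; the x ↦ −x reflection is a symmetry, so x appears only in even powers; mirror symmetry z ↦ −z ⇒ only even powers of z.
4. Reading off the gridlines: one x-axis crossing is at x = 0; it meets the y-axis at y = 0 (among the integer gridlines).
5. These observations pin down the coefficients.

x^2 + 2*y^2 - 2*z^2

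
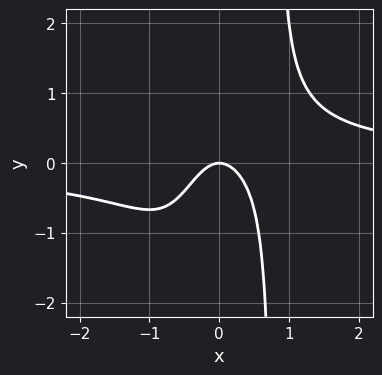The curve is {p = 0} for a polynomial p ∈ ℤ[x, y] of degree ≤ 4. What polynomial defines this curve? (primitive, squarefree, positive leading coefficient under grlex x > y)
First, degree: the shape is more complex than any degree-3 curve, so deg p = 4.
Then, from the axis intercepts and sections: one x-axis crossing is at x = 0; it crosses the y-axis at the gridline y = 0.
Finally, these observations pin down the coefficients.

2*x^3*y - 2*x^2 - y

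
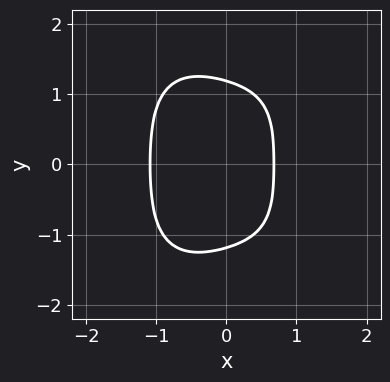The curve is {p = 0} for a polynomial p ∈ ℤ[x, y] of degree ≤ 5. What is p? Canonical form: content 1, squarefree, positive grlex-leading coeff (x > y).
First, deg p = 4. The shape is more complex than any degree-3 curve.
Next, symmetries: mirror symmetry y ↦ −y ⇒ only even powers of y.
Finally, putting this together gives p.

3*x^4 + x^2*y^2 + y^4 + 2*x - 2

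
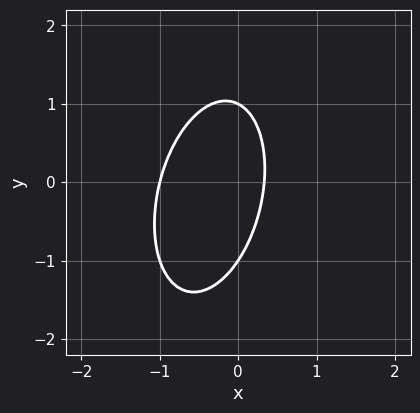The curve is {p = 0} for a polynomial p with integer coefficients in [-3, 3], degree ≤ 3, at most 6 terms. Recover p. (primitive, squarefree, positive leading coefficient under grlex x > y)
3*x^2 - x*y + y^2 + 2*x - 1

First, the degree is 2 — a generic line meets the curve in up to 2 points.
Then, from the axis intercepts and sections: it crosses the x-axis at the gridline x = -1; the y-axis gridline crossings are at y ∈ {-1, 1}.
Finally, together with the visible shape, these determine p as stated.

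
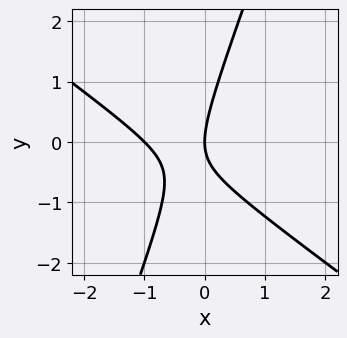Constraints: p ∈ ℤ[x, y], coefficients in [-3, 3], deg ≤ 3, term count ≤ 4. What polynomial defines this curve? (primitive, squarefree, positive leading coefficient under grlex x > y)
2*x^2 + 2*x*y - y^2 + 2*x

1. Degree: the shape is more complex than any degree-1 curve, so deg p = 2.
2. From the visible intercepts: it crosses the y-axis at the gridline y = 0; among the integer gridlines, it crosses the x-axis at x ∈ {-1, 0}.
3. Together with the visible shape, these determine p as stated.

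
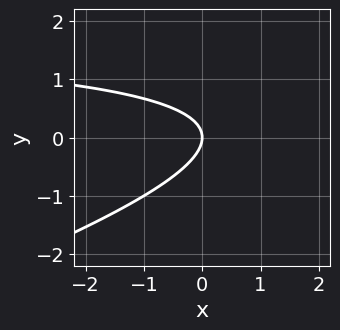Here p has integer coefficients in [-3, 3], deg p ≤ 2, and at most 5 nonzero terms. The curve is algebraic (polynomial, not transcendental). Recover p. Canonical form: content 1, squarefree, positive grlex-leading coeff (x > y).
x*y - 3*y^2 - 2*x

First, deg p = 2. The shape is more complex than any degree-1 curve.
Next, from the visible intercepts: one x-axis crossing is at x = 0; it crosses the y-axis at the gridline y = 0.
Finally, assembling these constraints gives the stated polynomial.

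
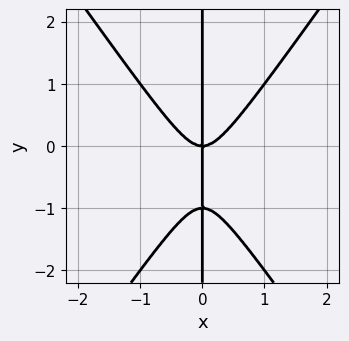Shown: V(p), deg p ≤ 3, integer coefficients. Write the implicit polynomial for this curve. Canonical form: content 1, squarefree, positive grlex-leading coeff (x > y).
First, the degree is 3 — a generic line meets the curve in up to 3 points.
Next, checking where it meets the axes: it crosses the x-axis at the gridline x = 0; every point of the y-axis in the box is on the curve.
Finally, fitting integer coefficients to these (and the overall shape) gives p.

2*x^3 - x*y^2 - x*y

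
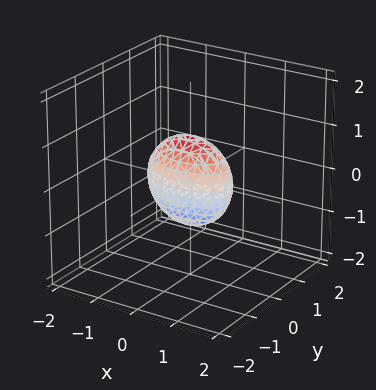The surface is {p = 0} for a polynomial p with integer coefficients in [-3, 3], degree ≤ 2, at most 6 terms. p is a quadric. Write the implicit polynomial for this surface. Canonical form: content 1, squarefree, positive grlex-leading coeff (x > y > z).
First, the degree is 2 — bounded and convex; a quadric.
Next, symmetries: the y ↦ −y reflection is a symmetry, so y appears only in even powers; the x ↦ −x reflection is a symmetry, so x appears only in even powers; it's symmetric under z → −z, forcing even powers of z.
Then, against the integer gridlines: the z-axis gridline crossings are at z ∈ {-1, 1}; the x-axis gridline crossings are at x ∈ {-1, 1}.
Finally, putting this together gives p.

x^2 + 3*y^2 + z^2 - 1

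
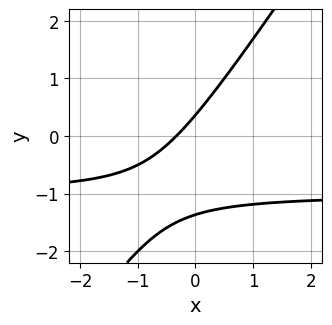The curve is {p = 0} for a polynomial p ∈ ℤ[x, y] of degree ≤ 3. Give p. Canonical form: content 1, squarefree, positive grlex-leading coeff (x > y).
3*x*y - 2*y^2 + 3*x - 2*y + 1

First, degree: a generic line meets the curve in up to 2 points, so deg p = 2.
Finally, putting this together gives p.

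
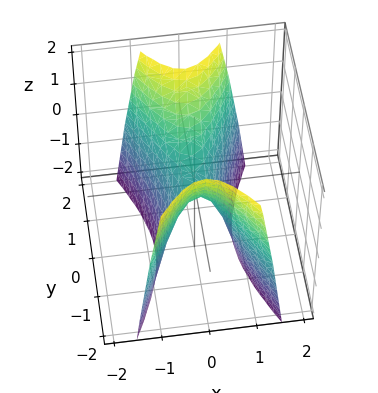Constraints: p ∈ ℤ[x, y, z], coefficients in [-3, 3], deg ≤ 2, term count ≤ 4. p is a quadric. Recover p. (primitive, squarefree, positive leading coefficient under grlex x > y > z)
Degree: a hyperbolic paraboloid; a quadric, so deg p = 2.
Symmetries: the y ↦ −y reflection is a symmetry, so y appears only in even powers; mirror symmetry x ↦ −x ⇒ only even powers of x.
Checking where it meets the axes: it crosses the z-axis at the gridline z = 0; it crosses the y-axis at the gridline y = 0; it meets the x-axis at x = 0 (among the integer gridlines).
Putting this together gives p.

3*x^2 - y^2 + z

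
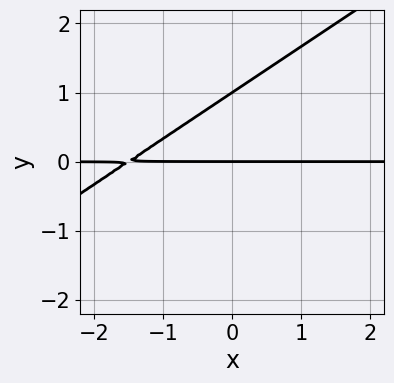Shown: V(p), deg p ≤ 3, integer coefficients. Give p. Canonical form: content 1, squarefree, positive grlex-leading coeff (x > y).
2*x*y - 3*y^2 + 3*y

1. The degree is 2 — a generic line meets the curve in up to 2 points.
2. Reading off the gridlines: the y-axis gridline crossings are at y ∈ {0, 1}; every point of the x-axis in the box is on the curve.
3. Solving for integer coefficients yields p as stated.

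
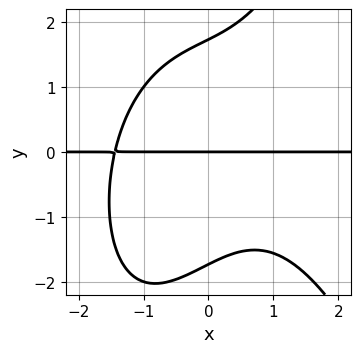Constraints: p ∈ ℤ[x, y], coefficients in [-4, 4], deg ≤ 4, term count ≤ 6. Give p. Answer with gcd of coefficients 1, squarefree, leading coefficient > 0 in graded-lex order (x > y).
The degree is 4 — the shape is more complex than any degree-3 curve.
Reading off the gridlines: every point of the x-axis in the box is on the curve; one y-axis crossing is at y = 0.
Matching integer coefficients to the picture gives p.

x^3*y + x*y^2 - y^3 + 3*y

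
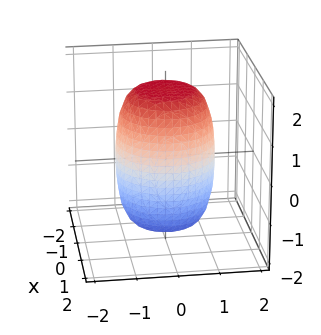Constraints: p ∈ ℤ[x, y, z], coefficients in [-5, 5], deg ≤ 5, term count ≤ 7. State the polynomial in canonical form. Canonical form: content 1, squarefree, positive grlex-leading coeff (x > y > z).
1. deg p = 4. A generic line meets the surface in up to 4 points.
2. Symmetry: every cross-section ⟂ z is a circle, so x, y appear only via x² + y².
3. Against the integer gridlines: a circular section at z = 0 has radius between 1 and 2.
4. These observations pin down the coefficients.

2*x^4 + 4*x^2*y^2 + 2*y^4 - x^2 - y^2 + z^2 - 3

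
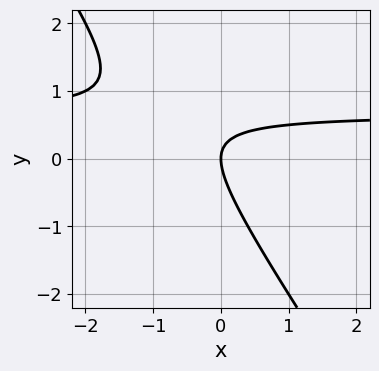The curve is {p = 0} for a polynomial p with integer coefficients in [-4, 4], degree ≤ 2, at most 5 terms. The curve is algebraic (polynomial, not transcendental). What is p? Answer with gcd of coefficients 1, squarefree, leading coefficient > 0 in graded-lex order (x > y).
3*x*y + 2*y^2 - 2*x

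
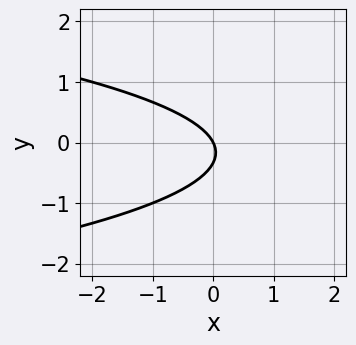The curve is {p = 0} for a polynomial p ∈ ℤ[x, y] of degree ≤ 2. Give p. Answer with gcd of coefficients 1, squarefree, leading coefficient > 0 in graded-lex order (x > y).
First, the degree is 2 — no degree-1 curve has this shape.
Next, reading off the gridlines: one y-axis crossing is at y = 0; it meets the x-axis at x = 0 (among the integer gridlines).
Finally, solving for integer coefficients yields p as stated.

3*y^2 + 2*x + y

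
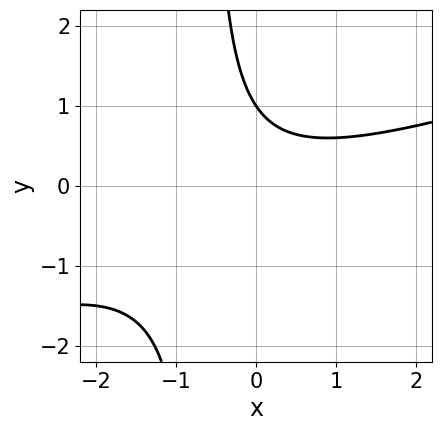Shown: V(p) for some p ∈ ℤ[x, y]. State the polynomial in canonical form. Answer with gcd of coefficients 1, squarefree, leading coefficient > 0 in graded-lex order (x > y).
x^2 - 3*x*y - 2*y + 2

Degree: no degree-1 curve has this shape, so deg p = 2.
Checking where it meets the axes: no x-intercept at any integer in the box; one y-axis crossing is at y = 1.
Matching integer coefficients to the picture gives p.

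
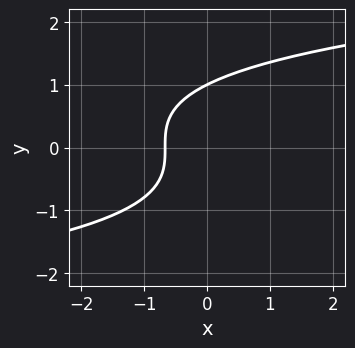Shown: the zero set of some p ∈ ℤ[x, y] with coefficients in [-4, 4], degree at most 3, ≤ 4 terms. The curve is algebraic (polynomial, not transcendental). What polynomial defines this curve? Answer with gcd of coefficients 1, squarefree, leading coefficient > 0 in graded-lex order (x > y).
2*y^3 - 3*x - 2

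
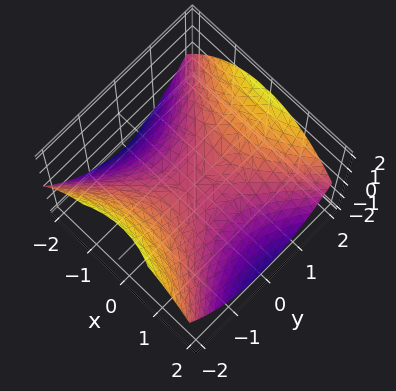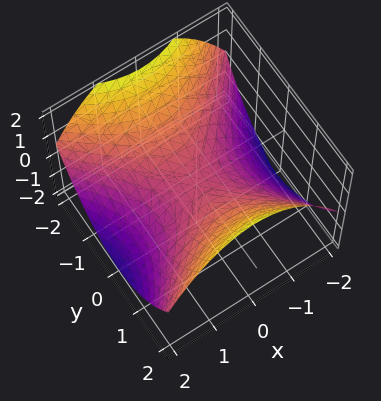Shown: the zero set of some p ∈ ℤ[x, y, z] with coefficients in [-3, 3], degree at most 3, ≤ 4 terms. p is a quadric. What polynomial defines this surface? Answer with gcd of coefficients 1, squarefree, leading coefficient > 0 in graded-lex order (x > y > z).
x^2 - y^2 + 2*z

First, degree: a hyperbolic paraboloid; a quadric, so deg p = 2.
Then, symmetries: the x ↦ −x reflection is a symmetry, so x appears only in even powers; the y ↦ −y reflection is a symmetry, so y appears only in even powers.
Next, against the integer gridlines: it meets the z-axis at z = 0 (among the integer gridlines); one y-axis crossing is at y = 0; one x-axis crossing is at x = 0.
Finally, together with the visible shape, these determine p as stated.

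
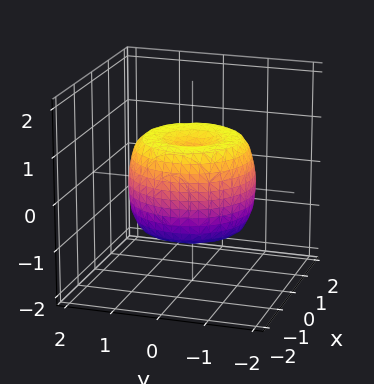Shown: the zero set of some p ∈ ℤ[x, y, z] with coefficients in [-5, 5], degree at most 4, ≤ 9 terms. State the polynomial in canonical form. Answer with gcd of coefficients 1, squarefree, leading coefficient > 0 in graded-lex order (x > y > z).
2*x^4 + 4*x^2*y^2 + 2*y^4 - 3*x^2 - 3*y^2 + 2*z^2 - 1

deg p = 4. The shape is more complex than any degree-3 surface.
By symmetry, the z-axis is an axis of rotation, so x and y enter only as x² + y².
Reading off the gridlines: a circular section at z = 1 has radius between 0 and 1.
The integer polynomial consistent with all of this is the stated p.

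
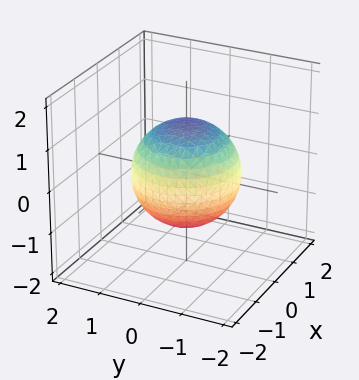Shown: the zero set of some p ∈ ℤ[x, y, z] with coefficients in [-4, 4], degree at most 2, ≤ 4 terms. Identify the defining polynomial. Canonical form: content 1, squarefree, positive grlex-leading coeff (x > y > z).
(a) Degree: bounded and convex; a quadric, so deg p = 2.
(b) Symmetries: the z ↦ −z reflection is a symmetry, so z appears only in even powers; every cross-section ⟂ z is a circle, so x, y appear only via x² + y².
(c) Checking where it meets the axes: a circular section at z = -1 has radius between 0 and 1.
(d) Matching integer coefficients to the picture gives p.

2*x^2 + 2*y^2 + 2*z^2 - 3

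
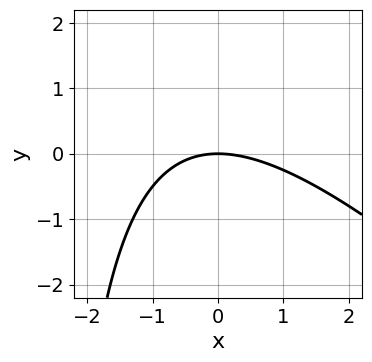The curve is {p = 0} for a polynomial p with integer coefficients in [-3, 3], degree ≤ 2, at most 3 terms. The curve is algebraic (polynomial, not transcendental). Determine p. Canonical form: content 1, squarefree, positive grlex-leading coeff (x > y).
First, the degree is 2 — a generic line meets the curve in up to 2 points.
Then, checking where it meets the axes: it crosses the x-axis at the gridline x = 0; it crosses the y-axis at the gridline y = 0.
Finally, fitting integer coefficients to these (and the overall shape) gives p.

x^2 + x*y + 3*y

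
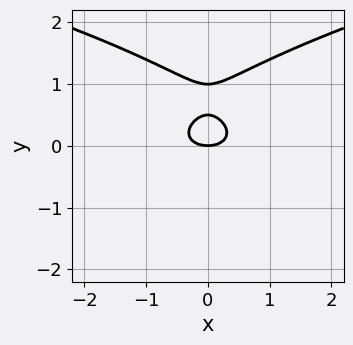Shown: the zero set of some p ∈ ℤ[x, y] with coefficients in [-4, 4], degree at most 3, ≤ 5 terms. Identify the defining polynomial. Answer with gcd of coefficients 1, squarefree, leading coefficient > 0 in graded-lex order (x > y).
First, the degree is 3 — a generic line meets the curve in up to 3 points.
Then, symmetries: mirror symmetry x ↦ −x ⇒ only even powers of x.
Next, from the visible intercepts: one x-axis crossing is at x = 0; among the integer gridlines, it crosses the y-axis at y ∈ {0, 1}.
Finally, putting this together gives p.

2*y^3 - x^2 - 3*y^2 + y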